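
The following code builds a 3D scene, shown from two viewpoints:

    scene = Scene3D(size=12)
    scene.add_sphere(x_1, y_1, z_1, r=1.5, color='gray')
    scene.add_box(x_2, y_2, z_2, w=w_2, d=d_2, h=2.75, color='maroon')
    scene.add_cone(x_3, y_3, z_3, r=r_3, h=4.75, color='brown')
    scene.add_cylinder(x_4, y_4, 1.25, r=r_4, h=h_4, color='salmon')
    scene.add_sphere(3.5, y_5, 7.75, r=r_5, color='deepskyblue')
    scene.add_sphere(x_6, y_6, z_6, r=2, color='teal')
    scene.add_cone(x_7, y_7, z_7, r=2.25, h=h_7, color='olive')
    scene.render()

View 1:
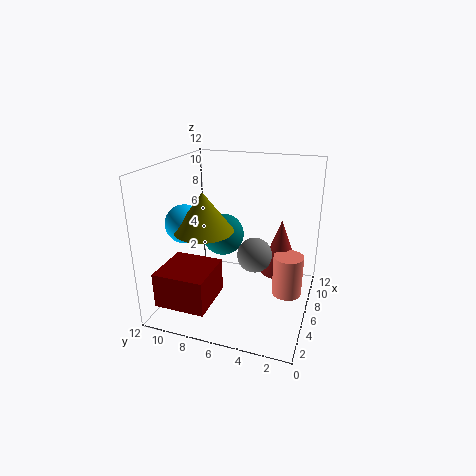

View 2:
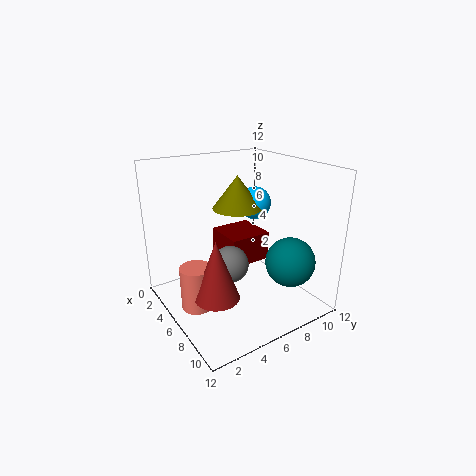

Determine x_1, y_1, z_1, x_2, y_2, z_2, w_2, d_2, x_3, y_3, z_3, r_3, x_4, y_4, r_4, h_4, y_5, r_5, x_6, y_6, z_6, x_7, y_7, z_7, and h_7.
x_1 = 6.75; y_1 = 4.75; z_1 = 4.25; x_2 = 0.25; y_2 = 6.75; z_2 = 2; w_2 = 4; d_2 = 4; x_3 = 8; y_3 = 2.75; z_3 = 2.5; r_3 = 1.75; x_4 = 6.5; y_4 = 1.75; r_4 = 1.25; h_4 = 3.5; y_5 = 9.5; r_5 = 1.5; x_6 = 9.5; y_6 = 8.75; z_6 = 4.5; x_7 = 3.25; y_7 = 7.75; z_7 = 7.5; h_7 = 3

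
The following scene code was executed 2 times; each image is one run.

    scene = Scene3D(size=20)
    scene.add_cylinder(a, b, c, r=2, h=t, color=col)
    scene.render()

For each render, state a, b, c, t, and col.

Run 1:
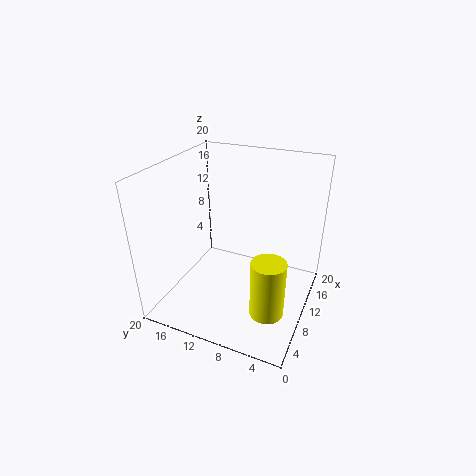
a = 2.5
b = 3
c = 5.5
t = 7
col = 'yellow'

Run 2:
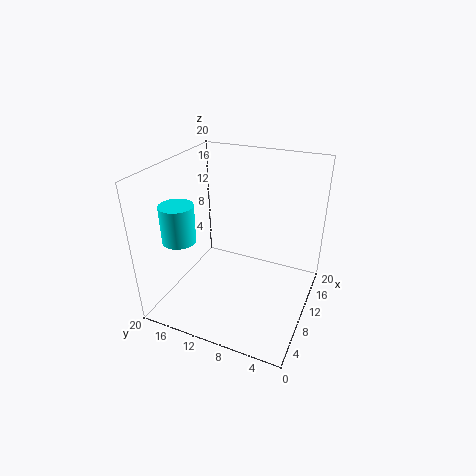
a = 2
b = 14
c = 13
t = 4.5
col = 'cyan'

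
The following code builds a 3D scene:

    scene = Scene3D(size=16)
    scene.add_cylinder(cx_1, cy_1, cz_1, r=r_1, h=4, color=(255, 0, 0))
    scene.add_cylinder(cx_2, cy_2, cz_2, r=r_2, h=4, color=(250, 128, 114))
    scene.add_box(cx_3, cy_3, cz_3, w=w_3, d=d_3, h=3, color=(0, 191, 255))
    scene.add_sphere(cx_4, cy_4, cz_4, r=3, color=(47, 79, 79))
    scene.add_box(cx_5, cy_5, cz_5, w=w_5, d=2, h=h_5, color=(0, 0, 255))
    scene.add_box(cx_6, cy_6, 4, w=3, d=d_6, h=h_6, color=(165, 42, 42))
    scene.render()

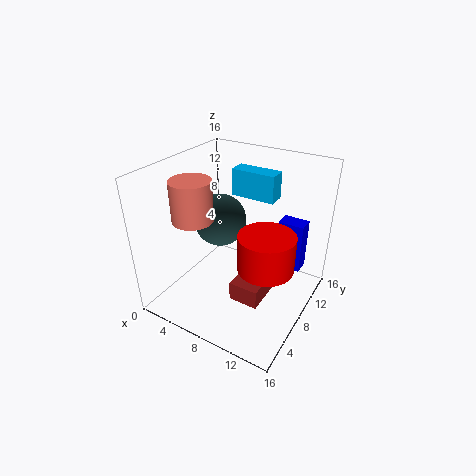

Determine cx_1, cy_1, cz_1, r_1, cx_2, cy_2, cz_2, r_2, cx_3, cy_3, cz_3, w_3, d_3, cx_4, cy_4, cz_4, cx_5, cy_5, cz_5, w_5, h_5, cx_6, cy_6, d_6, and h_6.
cx_1 = 12, cy_1 = 7, cz_1 = 6, r_1 = 3, cx_2 = 6, cy_2 = 3, cz_2 = 12, r_2 = 2, cx_3 = 6, cy_3 = 10, cz_3 = 12, w_3 = 5, d_3 = 2, cx_4 = 5, cy_4 = 9, cz_4 = 9, cx_5 = 11, cy_5 = 12, cz_5 = 3, w_5 = 3, h_5 = 6, cx_6 = 10, cy_6 = 3, d_6 = 6, h_6 = 2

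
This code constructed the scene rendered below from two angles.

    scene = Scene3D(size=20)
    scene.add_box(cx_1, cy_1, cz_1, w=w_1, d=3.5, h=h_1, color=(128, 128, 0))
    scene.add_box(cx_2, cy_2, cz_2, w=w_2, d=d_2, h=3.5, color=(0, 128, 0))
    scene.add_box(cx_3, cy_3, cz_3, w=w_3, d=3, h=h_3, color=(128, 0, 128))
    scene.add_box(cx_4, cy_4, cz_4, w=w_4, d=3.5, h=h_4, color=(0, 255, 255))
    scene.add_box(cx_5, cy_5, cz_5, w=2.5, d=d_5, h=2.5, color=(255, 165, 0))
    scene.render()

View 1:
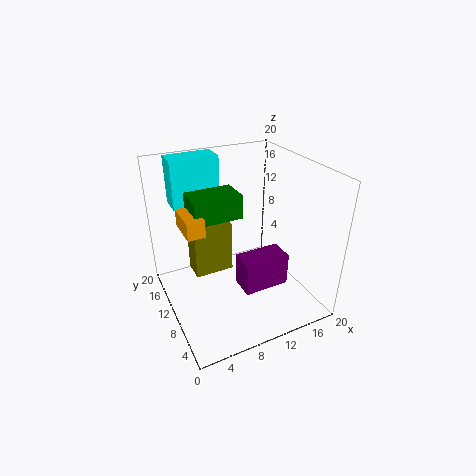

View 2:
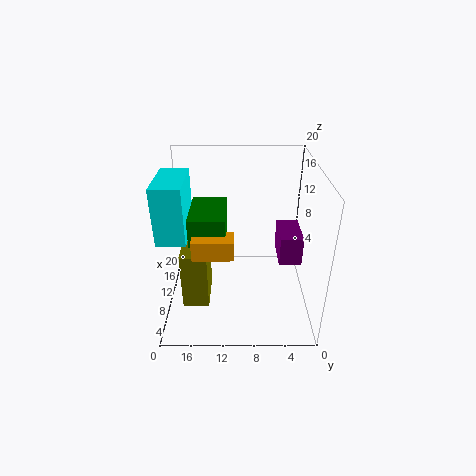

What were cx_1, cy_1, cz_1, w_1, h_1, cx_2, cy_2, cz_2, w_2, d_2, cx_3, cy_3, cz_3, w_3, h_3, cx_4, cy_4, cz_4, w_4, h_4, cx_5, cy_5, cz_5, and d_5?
cx_1 = 5
cy_1 = 14
cz_1 = 2
w_1 = 6
h_1 = 8
cx_2 = 4.5
cy_2 = 11.5
cz_2 = 12
w_2 = 7
d_2 = 4.5
cx_3 = 7
cy_3 = 1.5
cz_3 = 7.5
w_3 = 5.5
h_3 = 4
cx_4 = 3
cy_4 = 16
cz_4 = 13
w_4 = 7
h_4 = 7
cx_5 = 3
cy_5 = 10.5
cz_5 = 11
d_5 = 5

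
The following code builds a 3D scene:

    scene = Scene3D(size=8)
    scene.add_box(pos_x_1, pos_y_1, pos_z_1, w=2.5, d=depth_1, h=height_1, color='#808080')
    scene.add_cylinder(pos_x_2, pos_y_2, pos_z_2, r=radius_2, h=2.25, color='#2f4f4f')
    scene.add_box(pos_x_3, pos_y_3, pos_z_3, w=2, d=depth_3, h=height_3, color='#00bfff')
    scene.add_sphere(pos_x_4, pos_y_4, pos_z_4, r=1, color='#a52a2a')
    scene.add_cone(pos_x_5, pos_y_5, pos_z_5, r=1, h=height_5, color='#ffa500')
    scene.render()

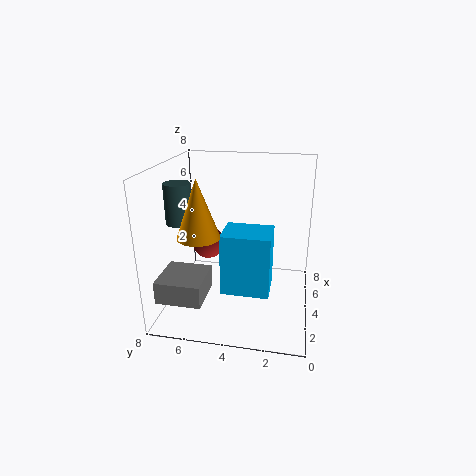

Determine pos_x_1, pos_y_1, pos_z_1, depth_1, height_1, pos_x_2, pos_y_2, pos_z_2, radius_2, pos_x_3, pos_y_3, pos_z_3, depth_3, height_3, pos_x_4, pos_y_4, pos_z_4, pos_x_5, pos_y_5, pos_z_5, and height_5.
pos_x_1 = 1.25
pos_y_1 = 5.5
pos_z_1 = 1
depth_1 = 2.5
height_1 = 1.25
pos_x_2 = 3.75
pos_y_2 = 7.25
pos_z_2 = 4.75
radius_2 = 0.75
pos_x_3 = 1.75
pos_y_3 = 2
pos_z_3 = 1.75
depth_3 = 2.5
height_3 = 3.25
pos_x_4 = 5.75
pos_y_4 = 6.25
pos_z_4 = 2.75
pos_x_5 = 1
pos_y_5 = 5.25
pos_z_5 = 5.25
height_5 = 2.75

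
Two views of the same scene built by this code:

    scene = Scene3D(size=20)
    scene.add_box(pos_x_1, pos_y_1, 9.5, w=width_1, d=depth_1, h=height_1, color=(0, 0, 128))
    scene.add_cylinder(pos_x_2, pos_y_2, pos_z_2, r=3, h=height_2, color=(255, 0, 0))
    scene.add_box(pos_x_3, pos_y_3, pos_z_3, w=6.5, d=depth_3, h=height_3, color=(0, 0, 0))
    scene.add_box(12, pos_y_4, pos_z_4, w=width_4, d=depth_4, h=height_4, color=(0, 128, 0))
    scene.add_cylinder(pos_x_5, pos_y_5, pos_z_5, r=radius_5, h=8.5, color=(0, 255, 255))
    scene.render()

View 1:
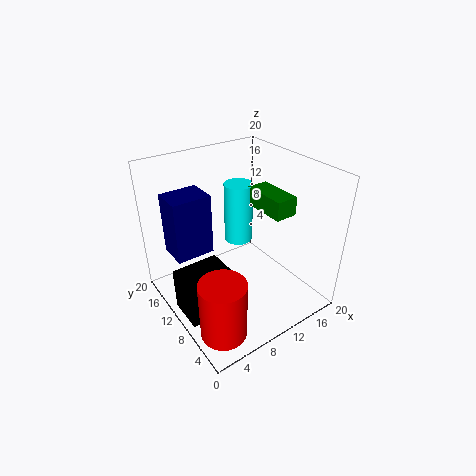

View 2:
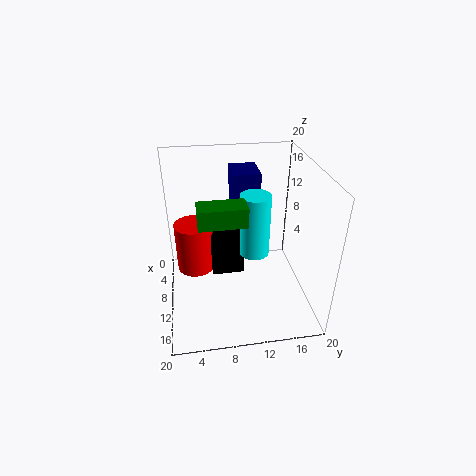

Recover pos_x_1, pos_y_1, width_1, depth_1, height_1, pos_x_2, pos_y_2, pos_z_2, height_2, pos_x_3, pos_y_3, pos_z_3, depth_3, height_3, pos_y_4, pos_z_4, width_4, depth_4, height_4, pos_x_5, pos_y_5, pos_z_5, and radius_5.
pos_x_1 = 1, pos_y_1 = 10, width_1 = 5, depth_1 = 4, height_1 = 8, pos_x_2 = 3.5, pos_y_2 = 4, pos_z_2 = 1, height_2 = 8, pos_x_3 = 0.5, pos_y_3 = 6.5, pos_z_3 = 1.5, depth_3 = 5, height_3 = 6, pos_y_4 = 4.5, pos_z_4 = 14.5, width_4 = 3, depth_4 = 6, height_4 = 2.5, pos_x_5 = 11.5, pos_y_5 = 12, pos_z_5 = 8.5, radius_5 = 2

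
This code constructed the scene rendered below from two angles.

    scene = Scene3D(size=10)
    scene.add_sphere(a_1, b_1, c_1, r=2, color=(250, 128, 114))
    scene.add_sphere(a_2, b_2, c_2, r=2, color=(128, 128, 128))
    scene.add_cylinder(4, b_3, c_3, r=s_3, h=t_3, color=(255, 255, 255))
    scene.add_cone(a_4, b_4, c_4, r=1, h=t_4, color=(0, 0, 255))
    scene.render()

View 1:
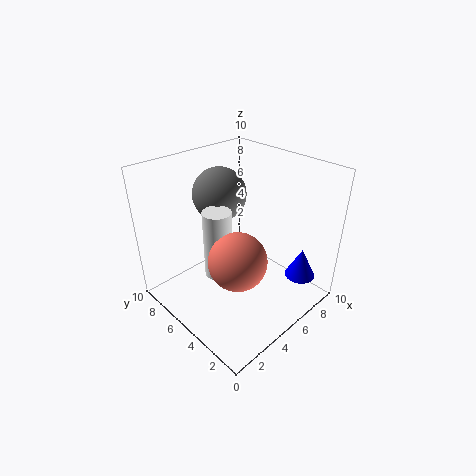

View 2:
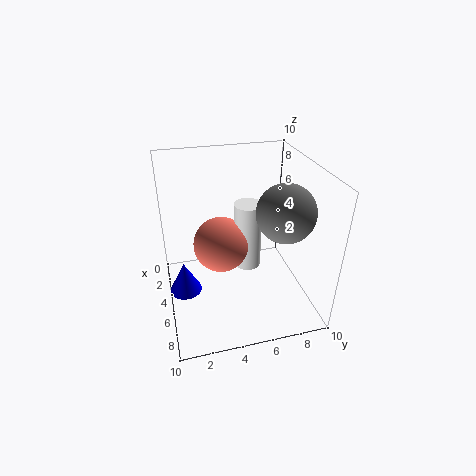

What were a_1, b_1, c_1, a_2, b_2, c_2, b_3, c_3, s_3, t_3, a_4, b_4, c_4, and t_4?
a_1 = 4, b_1 = 4, c_1 = 4, a_2 = 6, b_2 = 8, c_2 = 7, b_3 = 6, c_3 = 2, s_3 = 1, t_3 = 5, a_4 = 7, b_4 = 1, c_4 = 3, t_4 = 2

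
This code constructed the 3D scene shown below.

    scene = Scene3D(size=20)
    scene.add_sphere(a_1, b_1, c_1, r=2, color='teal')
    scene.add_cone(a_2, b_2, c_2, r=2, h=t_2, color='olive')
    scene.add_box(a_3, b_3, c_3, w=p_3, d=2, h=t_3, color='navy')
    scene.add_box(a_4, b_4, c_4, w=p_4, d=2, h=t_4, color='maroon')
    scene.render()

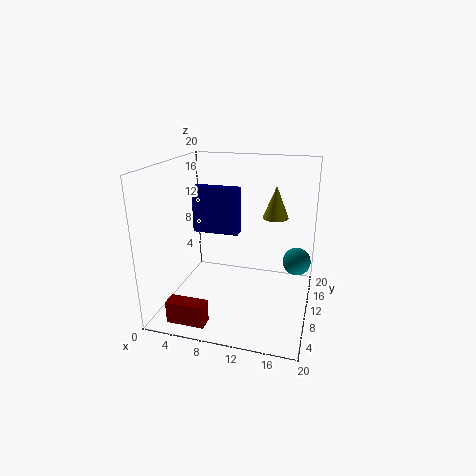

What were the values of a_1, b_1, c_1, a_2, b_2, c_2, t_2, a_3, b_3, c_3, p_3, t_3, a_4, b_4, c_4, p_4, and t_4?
a_1 = 18, b_1 = 13, c_1 = 6, a_2 = 14, b_2 = 17, c_2 = 11, t_2 = 5, a_3 = 2, b_3 = 13, c_3 = 9, p_3 = 7, t_3 = 7, a_4 = 3, b_4 = 1, c_4 = 1, p_4 = 5, t_4 = 3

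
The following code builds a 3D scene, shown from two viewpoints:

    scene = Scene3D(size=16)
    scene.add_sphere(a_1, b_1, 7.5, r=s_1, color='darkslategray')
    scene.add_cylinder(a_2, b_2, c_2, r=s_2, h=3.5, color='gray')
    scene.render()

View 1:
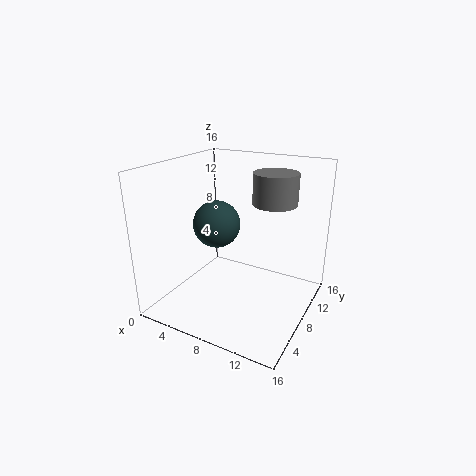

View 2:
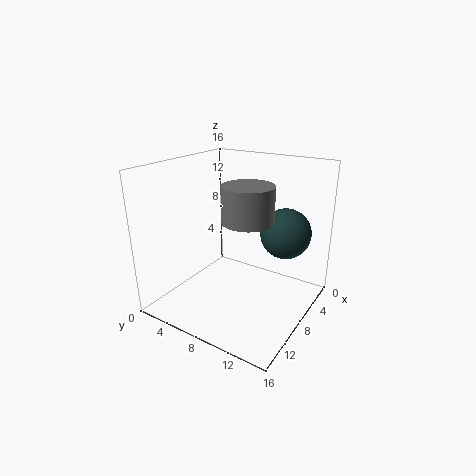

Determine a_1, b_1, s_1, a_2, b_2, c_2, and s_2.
a_1 = 3
b_1 = 11.5
s_1 = 3
a_2 = 11
b_2 = 11
c_2 = 11.5
s_2 = 2.5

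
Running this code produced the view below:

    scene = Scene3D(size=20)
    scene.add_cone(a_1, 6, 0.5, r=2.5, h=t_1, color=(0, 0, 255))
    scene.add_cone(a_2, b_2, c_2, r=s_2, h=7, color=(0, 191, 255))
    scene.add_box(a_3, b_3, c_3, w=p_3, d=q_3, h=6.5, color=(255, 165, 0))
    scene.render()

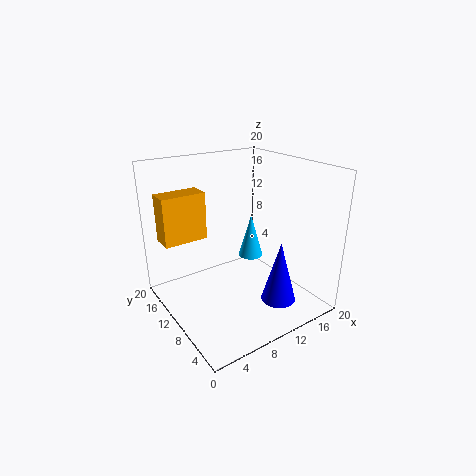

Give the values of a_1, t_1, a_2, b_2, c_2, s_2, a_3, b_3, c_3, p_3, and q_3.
a_1 = 14.5; t_1 = 9; a_2 = 16; b_2 = 15; c_2 = 3.5; s_2 = 2; a_3 = 0.5; b_3 = 12.5; c_3 = 10; p_3 = 6; q_3 = 3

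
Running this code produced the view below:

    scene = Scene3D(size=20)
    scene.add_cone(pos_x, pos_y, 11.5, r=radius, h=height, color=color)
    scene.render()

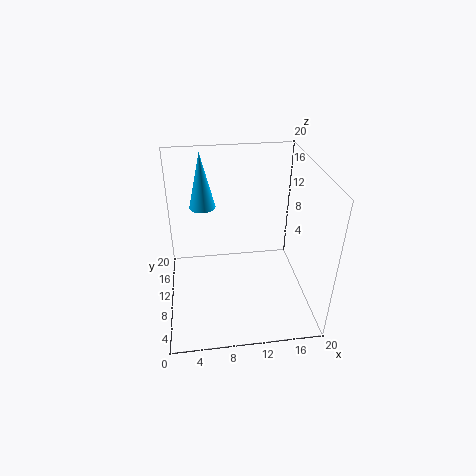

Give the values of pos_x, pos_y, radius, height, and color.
pos_x = 5.5
pos_y = 17
radius = 2
height = 8.5
color = 'deepskyblue'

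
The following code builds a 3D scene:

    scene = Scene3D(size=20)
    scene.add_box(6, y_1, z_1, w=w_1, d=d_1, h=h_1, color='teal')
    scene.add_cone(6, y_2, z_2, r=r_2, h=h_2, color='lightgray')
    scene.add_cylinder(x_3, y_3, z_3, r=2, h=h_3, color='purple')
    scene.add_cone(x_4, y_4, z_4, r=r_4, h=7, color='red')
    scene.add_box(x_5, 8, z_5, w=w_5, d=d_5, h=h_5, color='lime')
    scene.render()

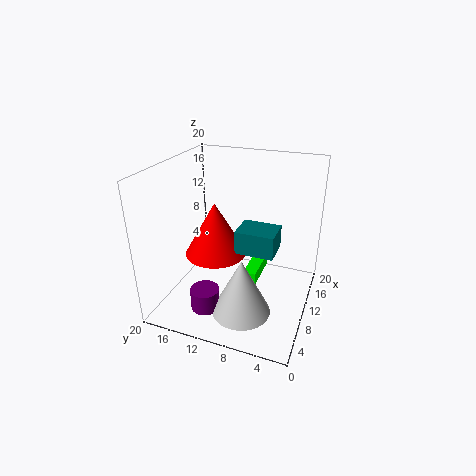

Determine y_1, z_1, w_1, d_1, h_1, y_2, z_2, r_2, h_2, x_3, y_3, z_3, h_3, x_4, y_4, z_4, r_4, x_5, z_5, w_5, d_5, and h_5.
y_1 = 4; z_1 = 10; w_1 = 4; d_1 = 5; h_1 = 3; y_2 = 8; z_2 = 1; r_2 = 4; h_2 = 8; x_3 = 5; y_3 = 13; z_3 = 1; h_3 = 3; x_4 = 7; y_4 = 12; z_4 = 9; r_4 = 4; x_5 = 12; z_5 = 1; w_5 = 7; d_5 = 2; h_5 = 2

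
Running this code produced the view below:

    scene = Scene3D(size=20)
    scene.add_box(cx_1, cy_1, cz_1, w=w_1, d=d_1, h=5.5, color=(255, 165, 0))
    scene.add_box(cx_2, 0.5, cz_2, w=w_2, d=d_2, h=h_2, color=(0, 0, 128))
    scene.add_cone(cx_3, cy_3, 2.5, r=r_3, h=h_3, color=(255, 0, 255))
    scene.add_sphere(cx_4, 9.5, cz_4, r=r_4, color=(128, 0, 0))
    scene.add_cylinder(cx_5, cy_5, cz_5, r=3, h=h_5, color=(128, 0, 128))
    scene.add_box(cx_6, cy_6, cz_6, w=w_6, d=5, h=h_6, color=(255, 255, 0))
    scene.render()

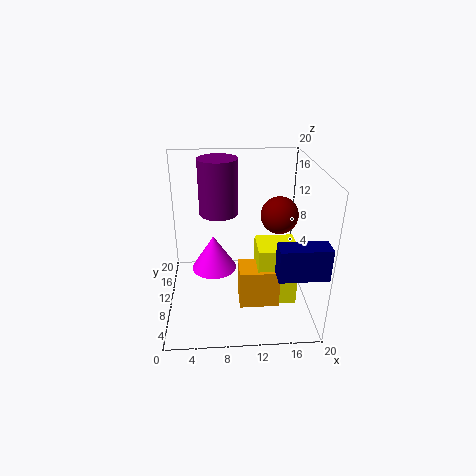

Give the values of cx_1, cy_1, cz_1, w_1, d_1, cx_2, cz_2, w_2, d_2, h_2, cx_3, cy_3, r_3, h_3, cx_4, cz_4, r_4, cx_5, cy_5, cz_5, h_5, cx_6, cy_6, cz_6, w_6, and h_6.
cx_1 = 10, cy_1 = 6, cz_1 = 1, w_1 = 5.5, d_1 = 4, cx_2 = 14, cz_2 = 9, w_2 = 6, d_2 = 2.5, h_2 = 4, cx_3 = 6.5, cy_3 = 14.5, r_3 = 3.5, h_3 = 5.5, cx_4 = 15.5, cz_4 = 13.5, r_4 = 2.5, cx_5 = 7.5, cy_5 = 16.5, cz_5 = 11, h_5 = 8.5, cx_6 = 12.5, cy_6 = 6.5, cz_6 = 1, w_6 = 5.5, h_6 = 8.5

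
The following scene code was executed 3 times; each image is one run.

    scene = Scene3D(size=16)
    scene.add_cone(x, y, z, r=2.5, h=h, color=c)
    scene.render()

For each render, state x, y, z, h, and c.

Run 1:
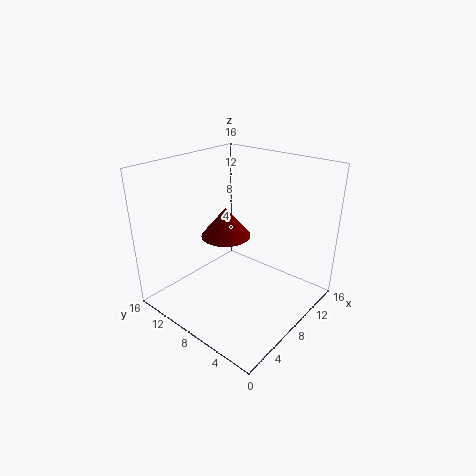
x = 5.5
y = 7.5
z = 9.5
h = 3
c = 'maroon'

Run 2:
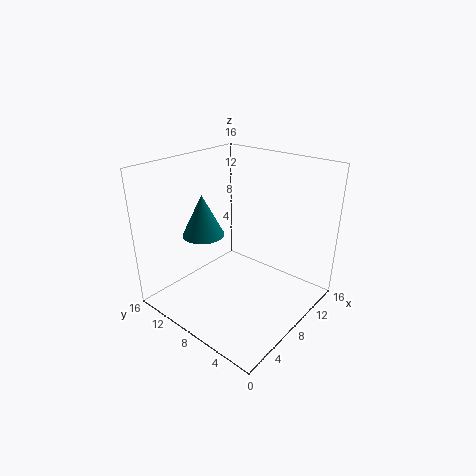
x = 7.5
y = 13
z = 7
h = 5
c = 'teal'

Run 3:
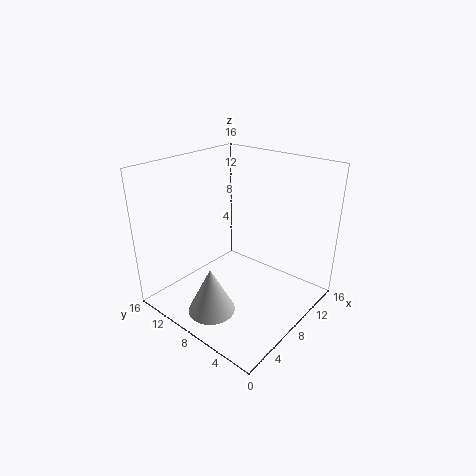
x = 3
y = 7.5
z = 1.5
h = 5
c = 'lightgray'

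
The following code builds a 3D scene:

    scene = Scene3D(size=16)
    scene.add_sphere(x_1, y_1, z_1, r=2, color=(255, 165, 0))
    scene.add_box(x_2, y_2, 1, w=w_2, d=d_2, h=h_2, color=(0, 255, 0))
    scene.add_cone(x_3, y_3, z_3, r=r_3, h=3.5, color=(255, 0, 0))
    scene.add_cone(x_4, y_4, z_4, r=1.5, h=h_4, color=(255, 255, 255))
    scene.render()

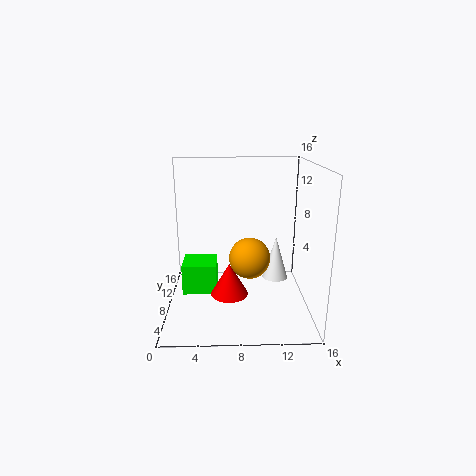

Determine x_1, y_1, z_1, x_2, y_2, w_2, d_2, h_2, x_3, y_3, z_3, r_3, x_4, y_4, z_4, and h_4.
x_1 = 9
y_1 = 3.5
z_1 = 7.5
x_2 = 1.5
y_2 = 8
w_2 = 4
d_2 = 4
h_2 = 3.5
x_3 = 7
y_3 = 5.5
z_3 = 2.5
r_3 = 2
x_4 = 12.5
y_4 = 9.5
z_4 = 2.5
h_4 = 5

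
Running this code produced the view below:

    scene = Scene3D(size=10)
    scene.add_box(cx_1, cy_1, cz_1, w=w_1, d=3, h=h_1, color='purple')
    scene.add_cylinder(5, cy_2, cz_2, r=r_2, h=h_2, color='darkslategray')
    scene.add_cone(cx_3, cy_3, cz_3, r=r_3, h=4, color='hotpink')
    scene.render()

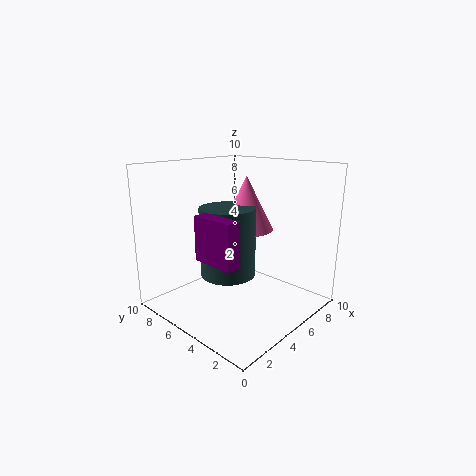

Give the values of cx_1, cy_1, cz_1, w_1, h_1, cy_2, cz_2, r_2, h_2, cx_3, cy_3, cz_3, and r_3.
cx_1 = 2
cy_1 = 3
cz_1 = 4
w_1 = 1
h_1 = 3
cy_2 = 6
cz_2 = 2
r_2 = 2
h_2 = 5
cx_3 = 7
cy_3 = 6
cz_3 = 5
r_3 = 2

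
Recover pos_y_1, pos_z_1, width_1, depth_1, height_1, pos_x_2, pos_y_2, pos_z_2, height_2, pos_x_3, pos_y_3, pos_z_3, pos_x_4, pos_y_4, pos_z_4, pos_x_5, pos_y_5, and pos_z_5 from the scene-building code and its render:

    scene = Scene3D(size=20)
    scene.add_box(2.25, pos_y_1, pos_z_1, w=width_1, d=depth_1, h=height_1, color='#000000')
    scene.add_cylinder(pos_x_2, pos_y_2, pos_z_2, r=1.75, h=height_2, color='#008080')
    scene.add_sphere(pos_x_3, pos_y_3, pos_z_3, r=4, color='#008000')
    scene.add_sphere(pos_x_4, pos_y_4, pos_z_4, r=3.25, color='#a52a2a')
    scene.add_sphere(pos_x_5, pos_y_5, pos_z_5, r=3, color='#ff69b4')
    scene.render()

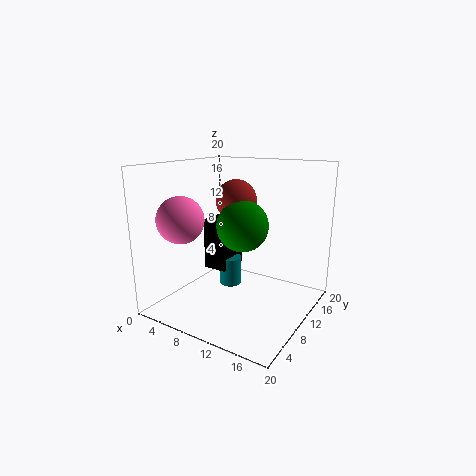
pos_y_1 = 12.25, pos_z_1 = 3, width_1 = 3.75, depth_1 = 5.5, height_1 = 8, pos_x_2 = 5.75, pos_y_2 = 14.5, pos_z_2 = 0.25, height_2 = 4.5, pos_x_3 = 8, pos_y_3 = 14.5, pos_z_3 = 10.25, pos_x_4 = 5.75, pos_y_4 = 16.25, pos_z_4 = 13.75, pos_x_5 = 5.75, pos_y_5 = 3.25, pos_z_5 = 13.5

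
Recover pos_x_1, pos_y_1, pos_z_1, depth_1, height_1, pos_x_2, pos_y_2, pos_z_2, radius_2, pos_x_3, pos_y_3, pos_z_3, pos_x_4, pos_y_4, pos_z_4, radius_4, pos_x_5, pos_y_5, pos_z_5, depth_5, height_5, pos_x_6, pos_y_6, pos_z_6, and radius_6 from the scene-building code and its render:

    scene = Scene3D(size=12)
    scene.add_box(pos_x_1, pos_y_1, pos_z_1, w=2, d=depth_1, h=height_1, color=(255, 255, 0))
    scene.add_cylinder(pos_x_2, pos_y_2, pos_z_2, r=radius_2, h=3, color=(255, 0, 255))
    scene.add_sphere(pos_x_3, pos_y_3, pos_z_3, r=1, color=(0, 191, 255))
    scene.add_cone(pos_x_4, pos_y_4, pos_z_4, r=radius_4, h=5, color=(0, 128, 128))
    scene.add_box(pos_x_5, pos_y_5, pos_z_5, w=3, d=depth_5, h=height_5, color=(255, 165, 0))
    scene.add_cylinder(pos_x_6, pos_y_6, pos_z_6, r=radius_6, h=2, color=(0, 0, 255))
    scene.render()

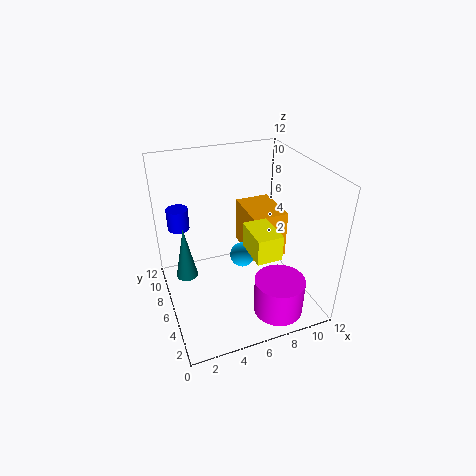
pos_x_1 = 6, pos_y_1 = 2, pos_z_1 = 6, depth_1 = 3, height_1 = 2, pos_x_2 = 8, pos_y_2 = 2, pos_z_2 = 1, radius_2 = 2, pos_x_3 = 6, pos_y_3 = 5, pos_z_3 = 5, pos_x_4 = 2, pos_y_4 = 9, pos_z_4 = 1, radius_4 = 1, pos_x_5 = 7, pos_y_5 = 5, pos_z_5 = 4, depth_5 = 4, height_5 = 4, pos_x_6 = 2, pos_y_6 = 11, pos_z_6 = 5, radius_6 = 1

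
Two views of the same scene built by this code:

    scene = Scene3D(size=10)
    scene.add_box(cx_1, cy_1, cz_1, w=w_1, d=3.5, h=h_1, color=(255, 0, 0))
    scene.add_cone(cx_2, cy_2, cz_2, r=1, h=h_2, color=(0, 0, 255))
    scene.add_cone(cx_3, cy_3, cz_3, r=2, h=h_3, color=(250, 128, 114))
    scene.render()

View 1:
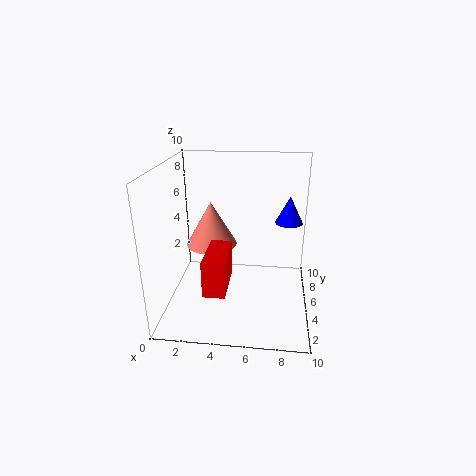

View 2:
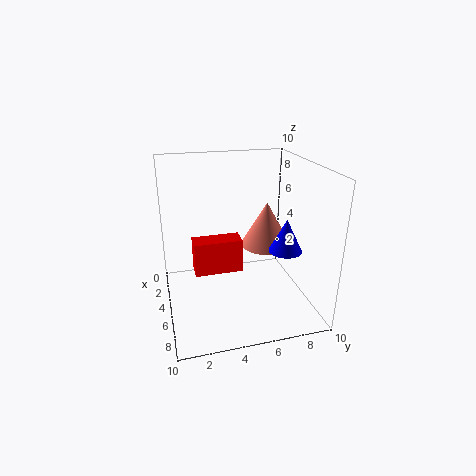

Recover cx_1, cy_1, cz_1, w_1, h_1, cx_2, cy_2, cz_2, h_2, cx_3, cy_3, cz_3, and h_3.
cx_1 = 3, cy_1 = 2, cz_1 = 2, w_1 = 1.5, h_1 = 2.5, cx_2 = 8.5, cy_2 = 7, cz_2 = 5.5, h_2 = 2, cx_3 = 2.5, cy_3 = 8, cz_3 = 3, h_3 = 3.5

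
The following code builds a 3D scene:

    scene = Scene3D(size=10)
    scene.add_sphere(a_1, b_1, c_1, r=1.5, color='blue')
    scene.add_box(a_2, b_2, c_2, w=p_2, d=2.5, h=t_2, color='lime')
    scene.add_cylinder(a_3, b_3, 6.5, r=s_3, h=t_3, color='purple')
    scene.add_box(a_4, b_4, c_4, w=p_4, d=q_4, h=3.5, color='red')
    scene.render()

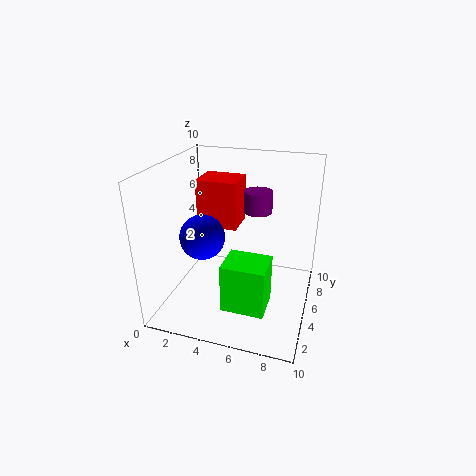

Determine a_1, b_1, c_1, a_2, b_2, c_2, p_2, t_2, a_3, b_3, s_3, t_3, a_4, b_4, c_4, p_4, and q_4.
a_1 = 3; b_1 = 3.5; c_1 = 5.5; a_2 = 4.5; b_2 = 2.5; c_2 = 0.5; p_2 = 3; t_2 = 3.5; a_3 = 6; b_3 = 6.5; s_3 = 1; t_3 = 1.5; a_4 = 1.5; b_4 = 6; c_4 = 5; p_4 = 3; q_4 = 2.5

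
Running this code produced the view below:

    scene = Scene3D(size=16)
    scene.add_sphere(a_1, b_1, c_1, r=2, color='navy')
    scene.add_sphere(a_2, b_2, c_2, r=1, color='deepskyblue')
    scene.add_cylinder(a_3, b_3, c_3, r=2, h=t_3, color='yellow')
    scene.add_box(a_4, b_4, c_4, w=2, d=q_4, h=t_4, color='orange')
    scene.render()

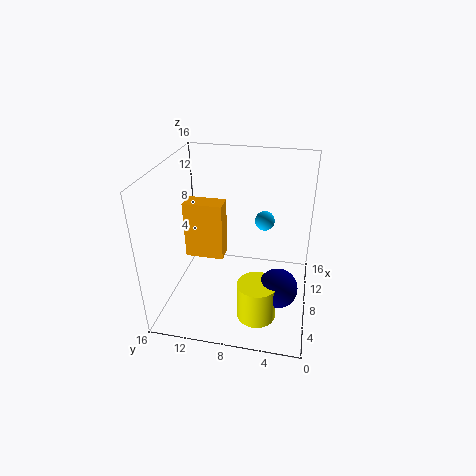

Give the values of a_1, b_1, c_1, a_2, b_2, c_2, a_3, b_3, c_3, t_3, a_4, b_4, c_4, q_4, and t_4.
a_1 = 4
b_1 = 3
c_1 = 5
a_2 = 7
b_2 = 5
c_2 = 11
a_3 = 3
b_3 = 5
c_3 = 2
t_3 = 4
a_4 = 5
b_4 = 9
c_4 = 7
q_4 = 4
t_4 = 6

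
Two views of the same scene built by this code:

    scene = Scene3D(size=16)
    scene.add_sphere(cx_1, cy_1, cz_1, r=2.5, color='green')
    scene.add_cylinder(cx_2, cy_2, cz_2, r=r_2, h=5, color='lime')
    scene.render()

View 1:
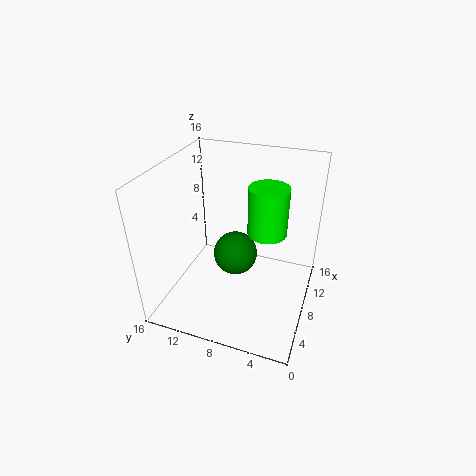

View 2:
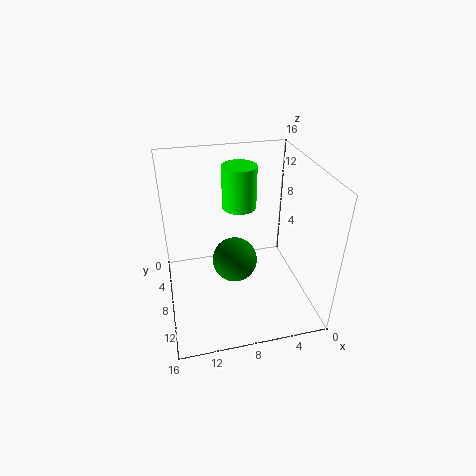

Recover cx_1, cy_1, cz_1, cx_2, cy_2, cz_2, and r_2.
cx_1 = 8.5, cy_1 = 8.5, cz_1 = 5.5, cx_2 = 7, cy_2 = 4.5, cz_2 = 10, r_2 = 2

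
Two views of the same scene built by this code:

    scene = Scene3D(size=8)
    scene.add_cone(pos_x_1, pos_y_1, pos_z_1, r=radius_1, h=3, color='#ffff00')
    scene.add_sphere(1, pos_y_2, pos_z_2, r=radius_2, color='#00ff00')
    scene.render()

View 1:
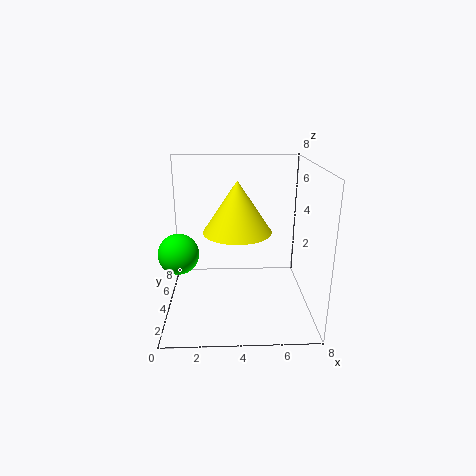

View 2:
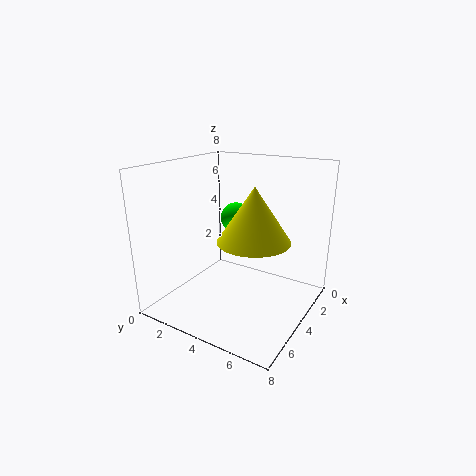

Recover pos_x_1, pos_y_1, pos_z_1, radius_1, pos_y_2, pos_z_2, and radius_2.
pos_x_1 = 4
pos_y_1 = 5
pos_z_1 = 4
radius_1 = 2
pos_y_2 = 2
pos_z_2 = 4
radius_2 = 1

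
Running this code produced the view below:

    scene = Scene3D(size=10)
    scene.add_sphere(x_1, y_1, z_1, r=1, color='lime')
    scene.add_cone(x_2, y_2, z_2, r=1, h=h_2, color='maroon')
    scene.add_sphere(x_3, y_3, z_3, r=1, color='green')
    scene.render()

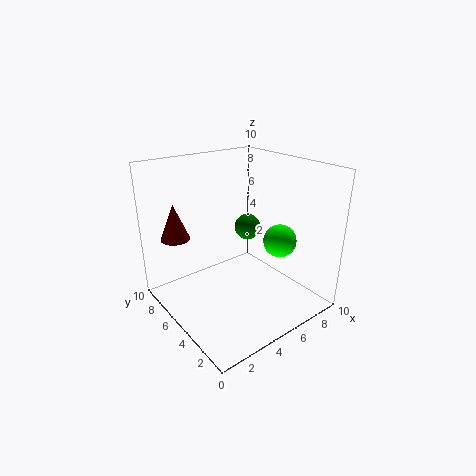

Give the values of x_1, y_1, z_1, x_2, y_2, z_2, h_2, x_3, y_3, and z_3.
x_1 = 5.5; y_1 = 1.5; z_1 = 6; x_2 = 1.5; y_2 = 7.5; z_2 = 5; h_2 = 2.5; x_3 = 7.5; y_3 = 7; z_3 = 4.5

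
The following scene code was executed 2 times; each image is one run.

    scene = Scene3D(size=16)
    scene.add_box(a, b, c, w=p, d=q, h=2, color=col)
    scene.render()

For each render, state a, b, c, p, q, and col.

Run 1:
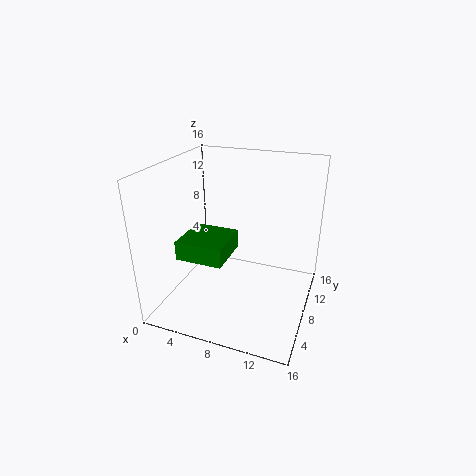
a = 3; b = 3; c = 7; p = 5; q = 5; col = 'green'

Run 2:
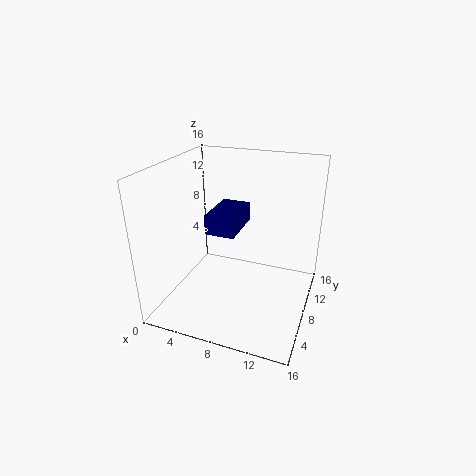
a = 6; b = 4; c = 10; p = 3; q = 5; col = 'navy'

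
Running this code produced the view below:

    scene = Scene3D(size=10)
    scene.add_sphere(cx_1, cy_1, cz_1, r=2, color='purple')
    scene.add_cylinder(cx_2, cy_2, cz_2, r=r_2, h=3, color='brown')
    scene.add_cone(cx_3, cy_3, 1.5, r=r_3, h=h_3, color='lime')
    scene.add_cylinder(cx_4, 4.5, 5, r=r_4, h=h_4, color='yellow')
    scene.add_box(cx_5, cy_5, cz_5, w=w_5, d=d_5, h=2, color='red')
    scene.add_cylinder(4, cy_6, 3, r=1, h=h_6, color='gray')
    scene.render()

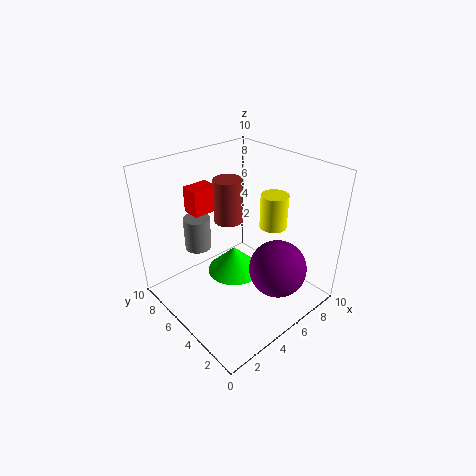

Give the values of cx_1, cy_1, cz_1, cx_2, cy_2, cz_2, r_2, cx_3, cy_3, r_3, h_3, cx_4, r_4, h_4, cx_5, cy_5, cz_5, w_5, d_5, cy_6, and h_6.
cx_1 = 6.5; cy_1 = 2.5; cz_1 = 3; cx_2 = 5; cy_2 = 6; cz_2 = 6; r_2 = 1; cx_3 = 5.5; cy_3 = 6; r_3 = 2; h_3 = 2; cx_4 = 8; r_4 = 1; h_4 = 2.5; cx_5 = 4; cy_5 = 8.5; cz_5 = 5.5; w_5 = 2; d_5 = 1.5; cy_6 = 8.5; h_6 = 2.5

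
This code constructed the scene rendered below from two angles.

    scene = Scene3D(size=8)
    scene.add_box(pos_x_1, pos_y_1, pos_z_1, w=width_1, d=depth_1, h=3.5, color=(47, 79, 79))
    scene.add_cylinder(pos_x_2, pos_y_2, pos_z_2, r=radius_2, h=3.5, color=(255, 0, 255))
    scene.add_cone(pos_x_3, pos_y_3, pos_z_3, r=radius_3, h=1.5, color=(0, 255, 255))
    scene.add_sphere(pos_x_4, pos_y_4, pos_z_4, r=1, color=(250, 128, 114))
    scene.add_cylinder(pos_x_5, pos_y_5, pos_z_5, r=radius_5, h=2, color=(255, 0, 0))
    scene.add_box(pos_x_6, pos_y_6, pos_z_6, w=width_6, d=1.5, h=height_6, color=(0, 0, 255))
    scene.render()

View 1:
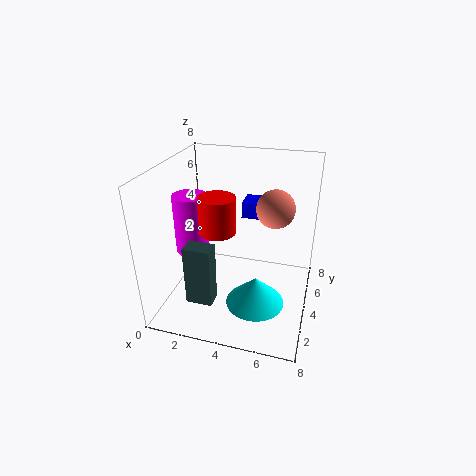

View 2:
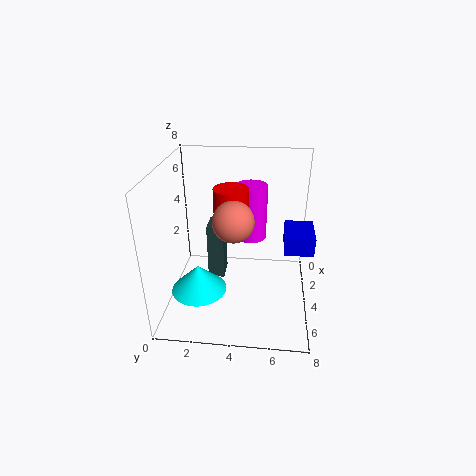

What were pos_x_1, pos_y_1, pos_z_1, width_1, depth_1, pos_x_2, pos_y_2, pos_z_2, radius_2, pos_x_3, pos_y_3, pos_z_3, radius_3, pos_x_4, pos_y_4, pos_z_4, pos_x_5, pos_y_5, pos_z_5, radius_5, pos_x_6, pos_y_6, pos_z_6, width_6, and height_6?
pos_x_1 = 1.5, pos_y_1 = 2, pos_z_1 = 0.5, width_1 = 1.5, depth_1 = 1, pos_x_2 = 1, pos_y_2 = 4.5, pos_z_2 = 2.5, radius_2 = 1, pos_x_3 = 5.5, pos_y_3 = 2, pos_z_3 = 1.5, radius_3 = 1.5, pos_x_4 = 6, pos_y_4 = 4, pos_z_4 = 6, pos_x_5 = 3, pos_y_5 = 3.5, pos_z_5 = 4.5, radius_5 = 1, pos_x_6 = 3.5, pos_y_6 = 6.5, pos_z_6 = 4, width_6 = 2, height_6 = 1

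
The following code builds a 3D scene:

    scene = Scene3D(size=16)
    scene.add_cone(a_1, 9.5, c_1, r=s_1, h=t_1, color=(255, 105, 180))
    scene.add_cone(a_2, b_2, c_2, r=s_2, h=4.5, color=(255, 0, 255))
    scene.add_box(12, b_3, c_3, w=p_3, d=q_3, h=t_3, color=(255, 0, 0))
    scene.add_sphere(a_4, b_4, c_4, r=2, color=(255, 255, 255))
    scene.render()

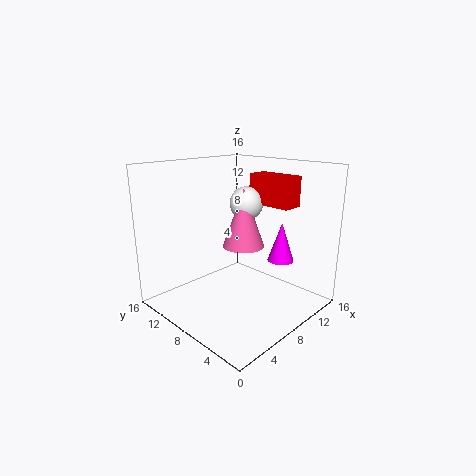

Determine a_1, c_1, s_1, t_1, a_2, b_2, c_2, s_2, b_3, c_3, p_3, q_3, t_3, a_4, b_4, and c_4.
a_1 = 10.5, c_1 = 6, s_1 = 2.5, t_1 = 7, a_2 = 12, b_2 = 5, c_2 = 5, s_2 = 1.5, b_3 = 4.5, c_3 = 11, p_3 = 2.5, q_3 = 5.5, t_3 = 3.5, a_4 = 11.5, b_4 = 10, c_4 = 11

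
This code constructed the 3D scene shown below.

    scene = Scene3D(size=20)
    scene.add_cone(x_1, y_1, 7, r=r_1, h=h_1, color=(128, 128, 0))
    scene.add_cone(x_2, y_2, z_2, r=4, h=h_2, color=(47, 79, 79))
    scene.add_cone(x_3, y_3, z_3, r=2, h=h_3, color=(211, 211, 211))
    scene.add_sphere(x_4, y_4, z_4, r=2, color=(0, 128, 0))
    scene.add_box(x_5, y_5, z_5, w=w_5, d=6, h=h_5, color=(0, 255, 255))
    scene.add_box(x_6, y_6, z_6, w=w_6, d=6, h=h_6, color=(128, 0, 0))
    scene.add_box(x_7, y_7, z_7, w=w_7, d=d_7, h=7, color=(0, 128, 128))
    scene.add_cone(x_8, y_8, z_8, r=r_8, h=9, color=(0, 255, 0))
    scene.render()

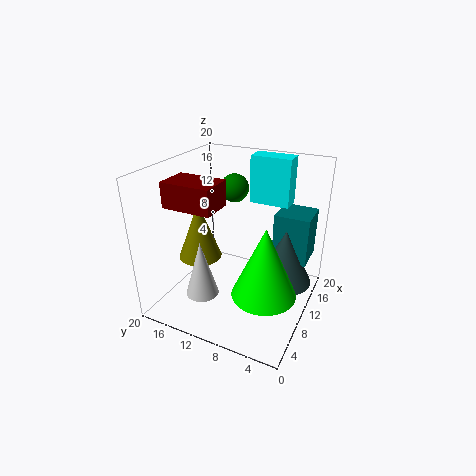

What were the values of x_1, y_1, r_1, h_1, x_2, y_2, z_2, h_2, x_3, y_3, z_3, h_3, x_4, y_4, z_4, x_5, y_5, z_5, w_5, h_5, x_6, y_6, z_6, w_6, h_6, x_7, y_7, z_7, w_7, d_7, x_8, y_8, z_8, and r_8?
x_1 = 8; y_1 = 15; r_1 = 3; h_1 = 8; x_2 = 13; y_2 = 4; z_2 = 3; h_2 = 8; x_3 = 2; y_3 = 11; z_3 = 6; h_3 = 7; x_4 = 13; y_4 = 12; z_4 = 16; x_5 = 16; y_5 = 5; z_5 = 13; w_5 = 3; h_5 = 7; x_6 = 1; y_6 = 9; z_6 = 17; w_6 = 4; h_6 = 3; x_7 = 13; y_7 = 1; z_7 = 6; w_7 = 5; d_7 = 5; x_8 = 5; y_8 = 4; z_8 = 6; r_8 = 4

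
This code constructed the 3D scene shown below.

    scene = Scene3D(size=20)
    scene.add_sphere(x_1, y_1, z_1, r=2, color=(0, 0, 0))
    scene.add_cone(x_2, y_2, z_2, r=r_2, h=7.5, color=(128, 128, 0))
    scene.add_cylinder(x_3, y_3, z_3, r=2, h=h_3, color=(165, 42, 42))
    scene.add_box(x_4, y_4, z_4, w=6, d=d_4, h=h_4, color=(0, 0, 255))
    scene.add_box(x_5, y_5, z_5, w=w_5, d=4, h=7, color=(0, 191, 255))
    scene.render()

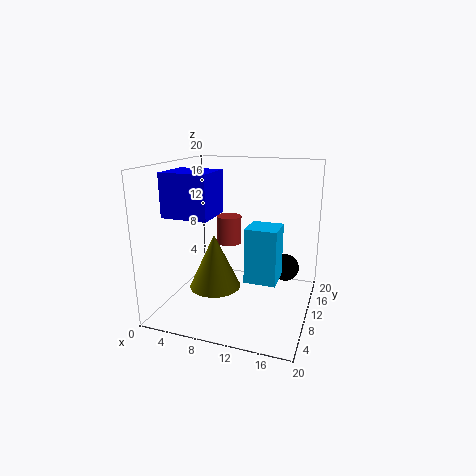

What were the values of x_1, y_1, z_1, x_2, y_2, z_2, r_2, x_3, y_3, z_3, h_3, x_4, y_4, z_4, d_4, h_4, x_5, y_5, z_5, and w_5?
x_1 = 16; y_1 = 14.5; z_1 = 4.5; x_2 = 7.5; y_2 = 7.5; z_2 = 3.5; r_2 = 3.5; x_3 = 6; y_3 = 17; z_3 = 6.5; h_3 = 4.5; x_4 = 2.5; y_4 = 3; z_4 = 14; d_4 = 5.5; h_4 = 5.5; x_5 = 12.5; y_5 = 5; z_5 = 6; w_5 = 4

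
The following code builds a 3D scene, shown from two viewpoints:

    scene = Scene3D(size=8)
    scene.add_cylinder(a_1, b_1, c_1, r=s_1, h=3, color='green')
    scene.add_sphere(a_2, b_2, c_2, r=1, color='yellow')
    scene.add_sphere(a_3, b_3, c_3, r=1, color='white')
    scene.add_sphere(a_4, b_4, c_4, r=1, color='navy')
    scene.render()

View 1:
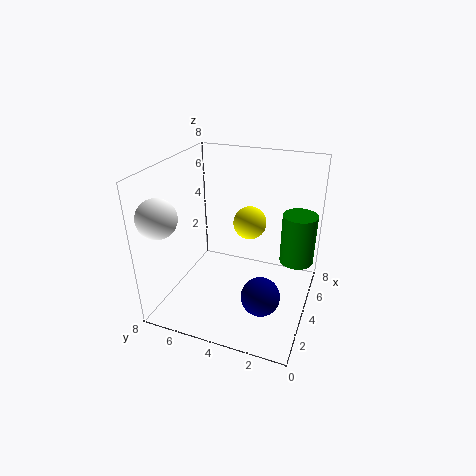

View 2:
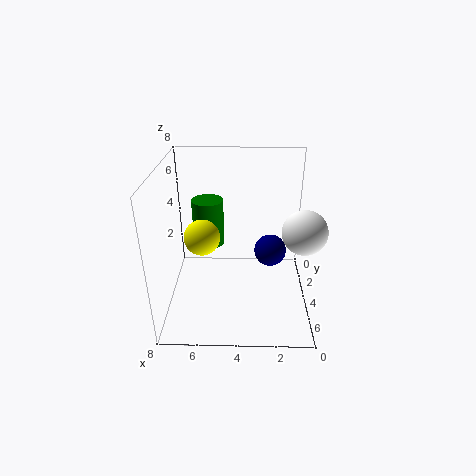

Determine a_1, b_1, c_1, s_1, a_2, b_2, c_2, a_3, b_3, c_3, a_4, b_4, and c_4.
a_1 = 6; b_1 = 1; c_1 = 2; s_1 = 1; a_2 = 6; b_2 = 4; c_2 = 4; a_3 = 1; b_3 = 7; c_3 = 6; a_4 = 2; b_4 = 2; c_4 = 2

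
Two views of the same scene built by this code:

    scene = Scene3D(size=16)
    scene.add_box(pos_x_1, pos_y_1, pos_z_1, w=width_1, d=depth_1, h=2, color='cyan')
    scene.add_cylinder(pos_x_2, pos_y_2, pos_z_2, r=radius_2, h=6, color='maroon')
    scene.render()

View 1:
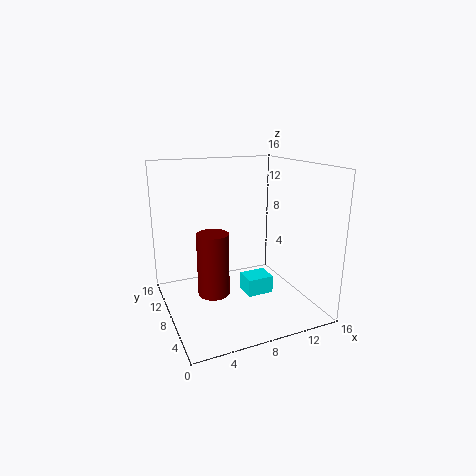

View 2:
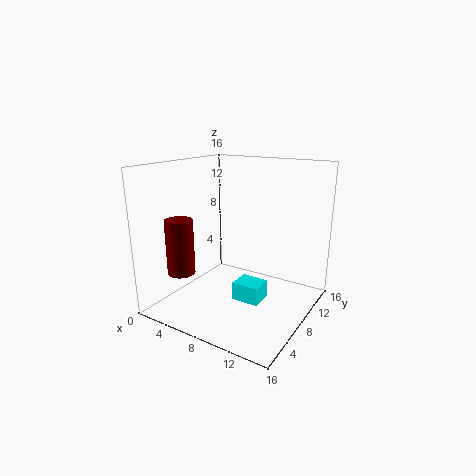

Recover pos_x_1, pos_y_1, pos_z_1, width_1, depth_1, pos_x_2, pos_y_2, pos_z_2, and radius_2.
pos_x_1 = 8.5
pos_y_1 = 6
pos_z_1 = 1.5
width_1 = 3
depth_1 = 2.5
pos_x_2 = 3.5
pos_y_2 = 3.5
pos_z_2 = 4.5
radius_2 = 1.5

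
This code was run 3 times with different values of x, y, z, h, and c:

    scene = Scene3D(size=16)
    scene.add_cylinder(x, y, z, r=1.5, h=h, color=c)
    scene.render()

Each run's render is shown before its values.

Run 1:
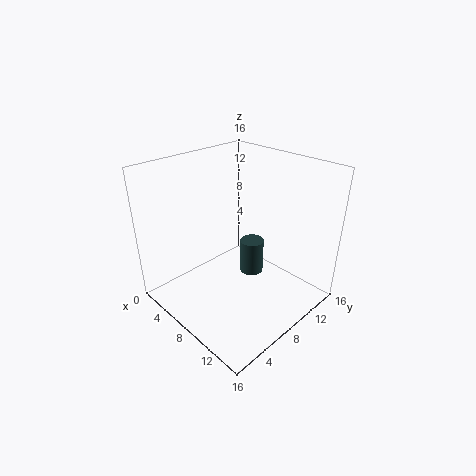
x = 6; y = 12.5; z = 0.5; h = 4.5; c = 'darkslategray'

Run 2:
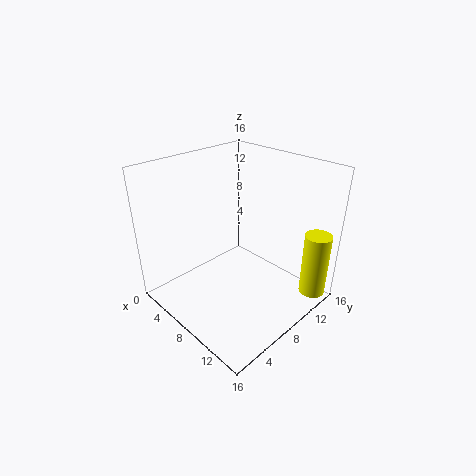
x = 14.5; y = 14; z = 1; h = 7.5; c = 'yellow'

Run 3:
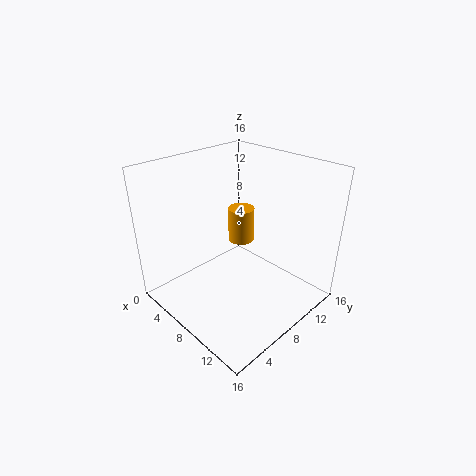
x = 6.5; y = 10; z = 6.5; h = 4; c = 'orange'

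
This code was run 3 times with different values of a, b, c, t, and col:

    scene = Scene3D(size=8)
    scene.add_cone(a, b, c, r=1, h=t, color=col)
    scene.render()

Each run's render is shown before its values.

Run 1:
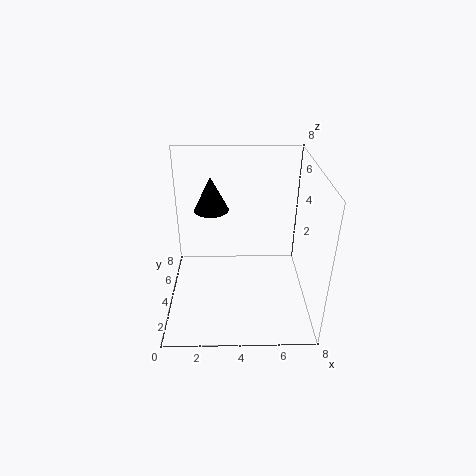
a = 2.5
b = 5.5
c = 5
t = 2
col = 'black'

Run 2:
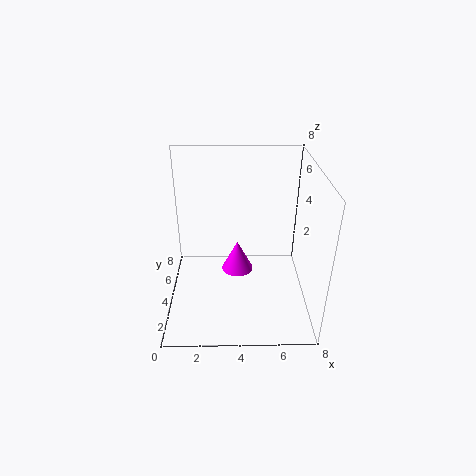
a = 4
b = 6
c = 0.5
t = 2
col = 'magenta'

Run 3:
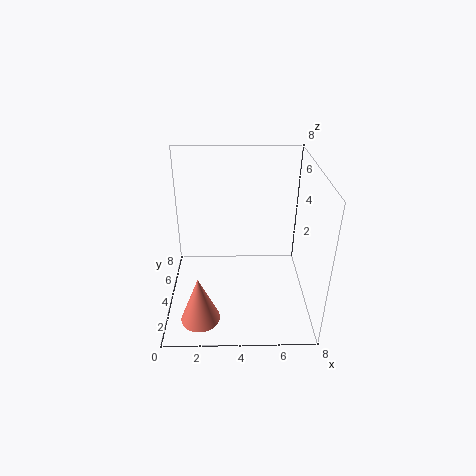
a = 2
b = 1
c = 1
t = 2.5
col = 'salmon'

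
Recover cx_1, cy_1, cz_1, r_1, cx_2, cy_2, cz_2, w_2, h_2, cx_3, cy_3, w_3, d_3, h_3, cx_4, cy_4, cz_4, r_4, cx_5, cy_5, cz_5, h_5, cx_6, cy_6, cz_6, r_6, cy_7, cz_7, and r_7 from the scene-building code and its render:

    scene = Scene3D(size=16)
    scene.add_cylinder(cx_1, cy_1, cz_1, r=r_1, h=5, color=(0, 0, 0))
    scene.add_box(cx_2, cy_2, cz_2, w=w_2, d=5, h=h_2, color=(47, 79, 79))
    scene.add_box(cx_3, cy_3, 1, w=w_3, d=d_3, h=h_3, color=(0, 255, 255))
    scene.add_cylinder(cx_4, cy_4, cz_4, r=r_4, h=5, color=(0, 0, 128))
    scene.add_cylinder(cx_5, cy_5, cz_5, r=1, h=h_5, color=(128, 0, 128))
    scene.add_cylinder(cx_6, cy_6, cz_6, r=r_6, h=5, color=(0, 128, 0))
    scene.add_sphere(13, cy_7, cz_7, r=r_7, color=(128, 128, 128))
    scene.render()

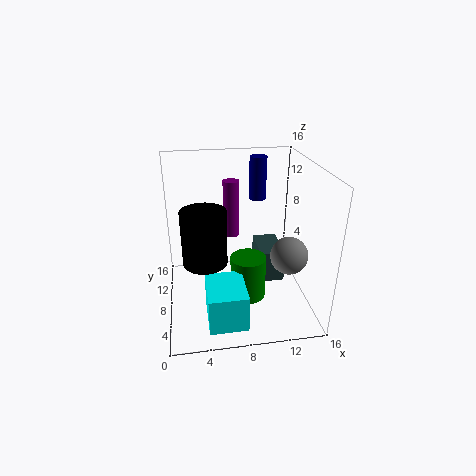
cx_1 = 4
cy_1 = 2
cz_1 = 9
r_1 = 2
cx_2 = 11
cy_2 = 9
cz_2 = 1
w_2 = 3
h_2 = 4
cx_3 = 4
cy_3 = 1
w_3 = 4
d_3 = 5
h_3 = 4
cx_4 = 11
cy_4 = 12
cz_4 = 11
r_4 = 1
cx_5 = 8
cy_5 = 13
cz_5 = 6
h_5 = 7
cx_6 = 9
cy_6 = 7
cz_6 = 1
r_6 = 2
cy_7 = 5
cz_7 = 7
r_7 = 2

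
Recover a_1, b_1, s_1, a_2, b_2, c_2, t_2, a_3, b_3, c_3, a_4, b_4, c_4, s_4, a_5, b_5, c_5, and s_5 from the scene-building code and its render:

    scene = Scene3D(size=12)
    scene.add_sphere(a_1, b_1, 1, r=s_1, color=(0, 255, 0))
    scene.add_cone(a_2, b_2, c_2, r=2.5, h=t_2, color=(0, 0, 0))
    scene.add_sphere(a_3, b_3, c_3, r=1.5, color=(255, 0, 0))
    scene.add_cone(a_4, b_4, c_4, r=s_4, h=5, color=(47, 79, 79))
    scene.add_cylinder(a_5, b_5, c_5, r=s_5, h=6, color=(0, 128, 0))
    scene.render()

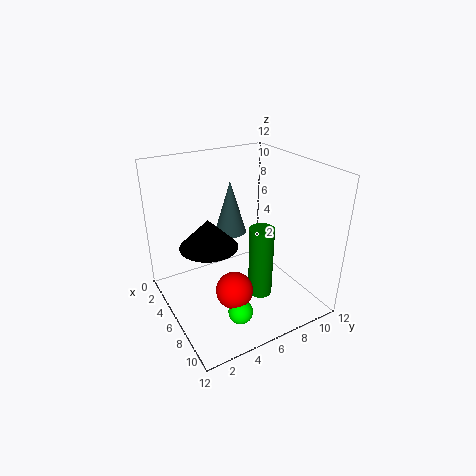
a_1 = 9; b_1 = 4.5; s_1 = 1; a_2 = 4.5; b_2 = 4; c_2 = 5; t_2 = 2.5; a_3 = 8; b_3 = 4.5; c_3 = 2.5; a_4 = 2; b_4 = 7.5; c_4 = 4.5; s_4 = 1.5; a_5 = 8; b_5 = 7; c_5 = 1.5; s_5 = 1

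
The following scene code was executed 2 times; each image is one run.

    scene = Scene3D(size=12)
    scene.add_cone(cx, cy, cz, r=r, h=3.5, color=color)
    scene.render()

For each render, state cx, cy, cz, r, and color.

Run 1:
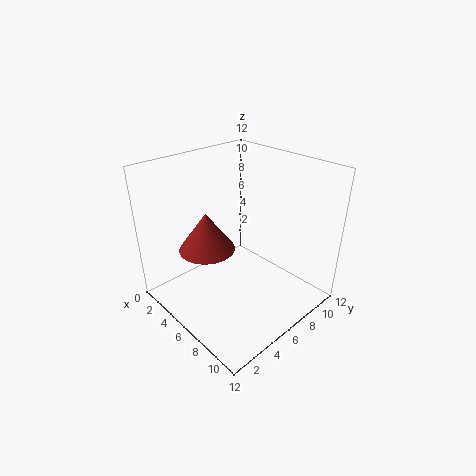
cx = 3; cy = 5; cz = 4; r = 2.5; color = 'brown'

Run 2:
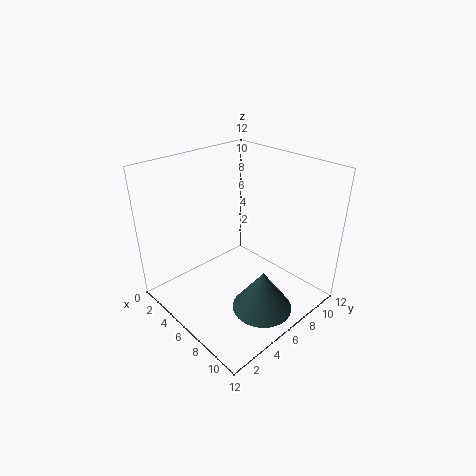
cx = 9; cy = 6; cz = 0.5; r = 2.5; color = 'darkslategray'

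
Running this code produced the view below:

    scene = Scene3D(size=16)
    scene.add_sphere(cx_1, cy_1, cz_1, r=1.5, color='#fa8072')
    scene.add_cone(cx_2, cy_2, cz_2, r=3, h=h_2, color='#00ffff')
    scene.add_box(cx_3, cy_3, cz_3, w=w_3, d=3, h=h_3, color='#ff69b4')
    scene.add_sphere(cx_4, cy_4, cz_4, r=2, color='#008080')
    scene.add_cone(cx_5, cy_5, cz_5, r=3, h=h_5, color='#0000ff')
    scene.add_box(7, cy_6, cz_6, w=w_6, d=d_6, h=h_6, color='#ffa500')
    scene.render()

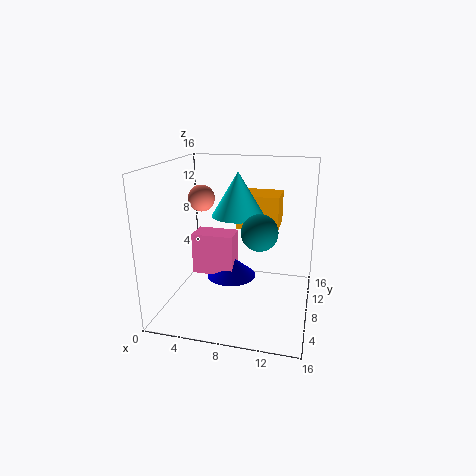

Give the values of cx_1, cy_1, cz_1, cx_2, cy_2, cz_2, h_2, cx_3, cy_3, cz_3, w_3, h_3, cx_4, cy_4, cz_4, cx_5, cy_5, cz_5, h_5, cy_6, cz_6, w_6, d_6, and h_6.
cx_1 = 3.5, cy_1 = 9, cz_1 = 12, cx_2 = 7.5, cy_2 = 10, cz_2 = 10, h_2 = 5, cx_3 = 2, cy_3 = 9, cz_3 = 2.5, w_3 = 5, h_3 = 5, cx_4 = 10.5, cy_4 = 7.5, cz_4 = 9, cx_5 = 6.5, cy_5 = 10.5, cz_5 = 2, h_5 = 2.5, cy_6 = 11, cz_6 = 8, w_6 = 5, d_6 = 4.5, h_6 = 4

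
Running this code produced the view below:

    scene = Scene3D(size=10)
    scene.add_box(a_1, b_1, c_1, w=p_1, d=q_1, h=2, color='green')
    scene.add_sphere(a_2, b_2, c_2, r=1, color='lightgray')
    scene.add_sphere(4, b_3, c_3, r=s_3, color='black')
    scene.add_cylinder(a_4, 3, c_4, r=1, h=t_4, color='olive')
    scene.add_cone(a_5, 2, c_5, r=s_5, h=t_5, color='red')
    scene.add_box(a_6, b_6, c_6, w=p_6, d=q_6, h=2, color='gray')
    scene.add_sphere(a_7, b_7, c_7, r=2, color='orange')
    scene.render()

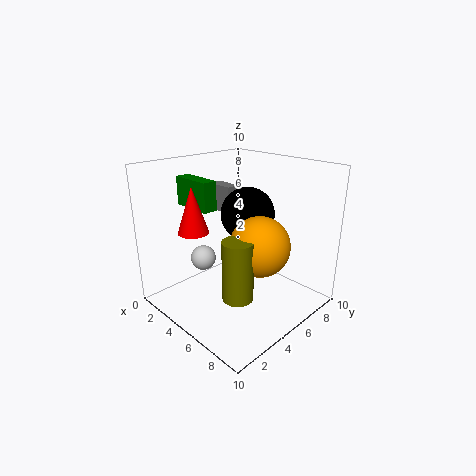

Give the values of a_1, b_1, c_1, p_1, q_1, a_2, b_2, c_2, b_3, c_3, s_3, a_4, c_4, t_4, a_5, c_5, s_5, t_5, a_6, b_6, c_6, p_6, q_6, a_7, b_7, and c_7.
a_1 = 1, b_1 = 3, c_1 = 7, p_1 = 3, q_1 = 1, a_2 = 1, b_2 = 5, c_2 = 2, b_3 = 7, c_3 = 6, s_3 = 2, a_4 = 7, c_4 = 2, t_4 = 4, a_5 = 4, c_5 = 6, s_5 = 1, t_5 = 3, a_6 = 1, b_6 = 6, c_6 = 6, p_6 = 2, q_6 = 1, a_7 = 7, b_7 = 5, c_7 = 5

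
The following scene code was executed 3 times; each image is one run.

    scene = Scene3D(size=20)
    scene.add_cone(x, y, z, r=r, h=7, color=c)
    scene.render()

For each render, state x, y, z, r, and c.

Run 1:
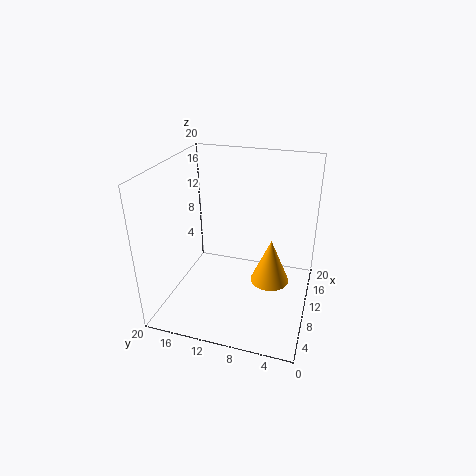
x = 14
y = 6
z = 1
r = 3
c = 'orange'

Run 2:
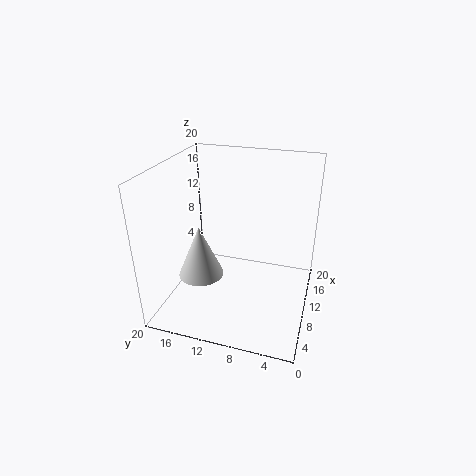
x = 6
y = 14
z = 6
r = 3
c = 'lightgray'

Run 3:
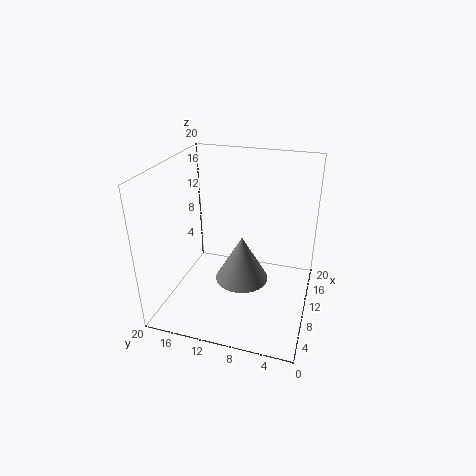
x = 12
y = 10
z = 2
r = 4
c = 'gray'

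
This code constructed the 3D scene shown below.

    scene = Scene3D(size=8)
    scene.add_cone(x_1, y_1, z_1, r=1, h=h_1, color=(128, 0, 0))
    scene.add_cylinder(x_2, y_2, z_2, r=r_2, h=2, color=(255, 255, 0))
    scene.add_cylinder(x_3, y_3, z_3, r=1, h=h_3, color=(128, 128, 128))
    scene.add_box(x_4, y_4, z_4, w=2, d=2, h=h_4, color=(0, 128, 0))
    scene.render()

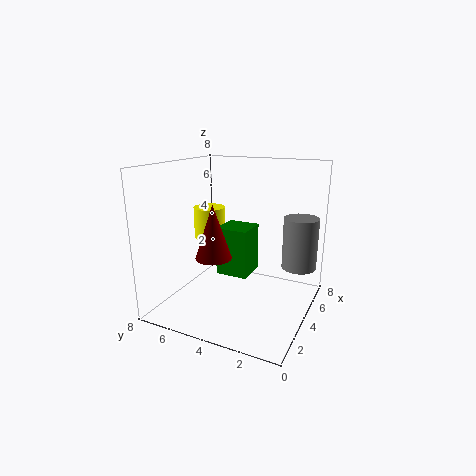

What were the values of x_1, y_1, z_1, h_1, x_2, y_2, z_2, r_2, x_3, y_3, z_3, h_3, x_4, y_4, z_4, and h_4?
x_1 = 3, y_1 = 5, z_1 = 3, h_1 = 3, x_2 = 6, y_2 = 7, z_2 = 3, r_2 = 1, x_3 = 6, y_3 = 1, z_3 = 2, h_3 = 3, x_4 = 5, y_4 = 4, z_4 = 1, h_4 = 3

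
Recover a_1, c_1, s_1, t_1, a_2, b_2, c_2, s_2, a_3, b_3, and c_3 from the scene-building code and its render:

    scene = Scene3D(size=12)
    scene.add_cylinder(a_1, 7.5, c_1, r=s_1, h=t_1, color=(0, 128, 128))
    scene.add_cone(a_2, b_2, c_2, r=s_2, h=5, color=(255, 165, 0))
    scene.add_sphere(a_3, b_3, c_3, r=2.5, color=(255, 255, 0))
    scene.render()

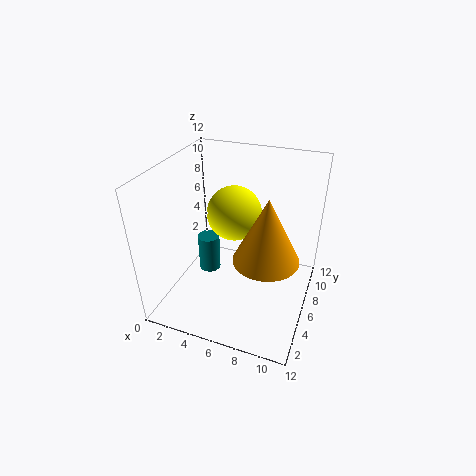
a_1 = 2.5, c_1 = 1, s_1 = 1, t_1 = 3.5, a_2 = 9, b_2 = 4, c_2 = 6, s_2 = 2.5, a_3 = 4.5, b_3 = 9, c_3 = 6.5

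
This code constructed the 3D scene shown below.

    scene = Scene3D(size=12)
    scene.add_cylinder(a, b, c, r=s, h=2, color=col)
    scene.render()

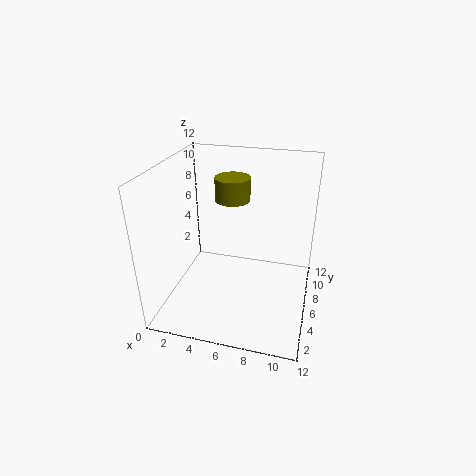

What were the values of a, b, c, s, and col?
a = 5, b = 8, c = 8.5, s = 1.5, col = 'olive'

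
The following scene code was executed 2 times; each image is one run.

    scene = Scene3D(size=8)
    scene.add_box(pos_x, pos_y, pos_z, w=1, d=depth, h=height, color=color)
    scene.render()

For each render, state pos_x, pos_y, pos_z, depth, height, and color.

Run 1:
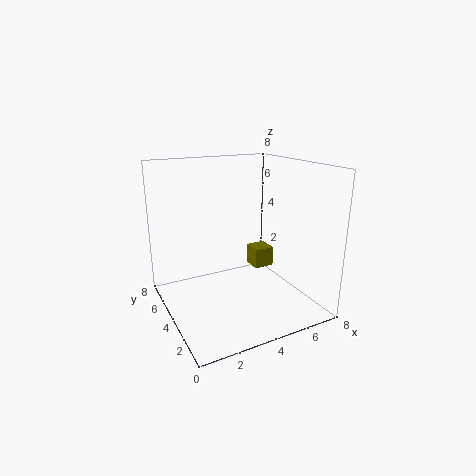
pos_x = 4; pos_y = 2; pos_z = 3; depth = 1; height = 1; color = 'olive'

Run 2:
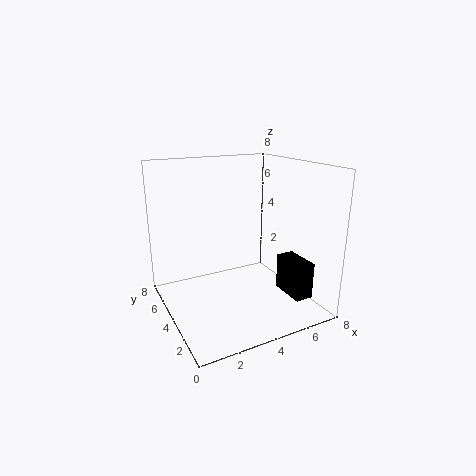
pos_x = 6; pos_y = 1; pos_z = 1; depth = 2; height = 2; color = 'black'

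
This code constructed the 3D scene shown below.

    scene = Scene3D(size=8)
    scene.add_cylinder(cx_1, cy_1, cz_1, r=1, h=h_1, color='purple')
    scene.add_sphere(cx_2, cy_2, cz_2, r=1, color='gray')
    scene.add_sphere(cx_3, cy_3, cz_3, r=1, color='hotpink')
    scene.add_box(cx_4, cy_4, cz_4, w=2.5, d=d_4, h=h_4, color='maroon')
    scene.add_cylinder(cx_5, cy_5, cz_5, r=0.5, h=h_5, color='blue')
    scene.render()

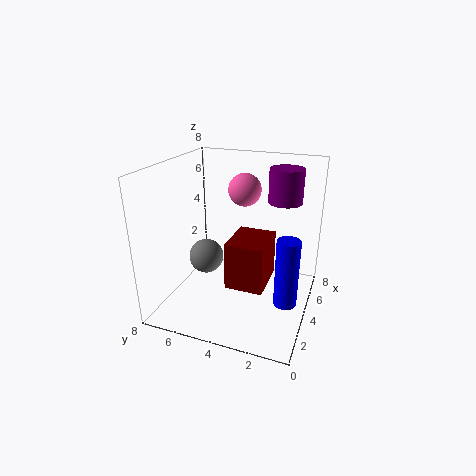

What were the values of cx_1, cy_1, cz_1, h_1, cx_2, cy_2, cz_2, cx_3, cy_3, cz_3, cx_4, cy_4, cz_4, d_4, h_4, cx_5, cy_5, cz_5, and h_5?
cx_1 = 6.5
cy_1 = 2
cz_1 = 5.5
h_1 = 2
cx_2 = 4
cy_2 = 6
cz_2 = 2.5
cx_3 = 6.5
cy_3 = 4.5
cz_3 = 6
cx_4 = 2
cy_4 = 2
cz_4 = 2
d_4 = 2
h_4 = 2.5
cx_5 = 0.5
cy_5 = 0.5
cz_5 = 3
h_5 = 3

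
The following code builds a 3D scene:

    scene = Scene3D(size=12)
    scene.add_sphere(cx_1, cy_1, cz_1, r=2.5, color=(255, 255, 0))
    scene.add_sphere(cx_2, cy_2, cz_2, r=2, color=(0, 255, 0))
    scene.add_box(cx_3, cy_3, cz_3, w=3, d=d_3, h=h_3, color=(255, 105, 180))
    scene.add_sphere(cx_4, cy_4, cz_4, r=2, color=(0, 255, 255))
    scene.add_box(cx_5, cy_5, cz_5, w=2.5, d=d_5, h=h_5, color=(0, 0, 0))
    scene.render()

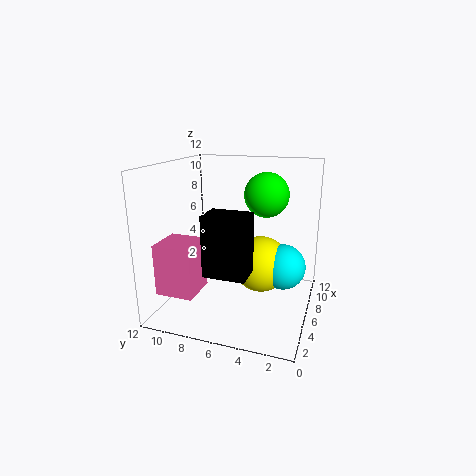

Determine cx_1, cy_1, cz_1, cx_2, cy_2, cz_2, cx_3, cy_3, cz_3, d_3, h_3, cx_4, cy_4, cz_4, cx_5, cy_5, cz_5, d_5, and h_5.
cx_1 = 8
cy_1 = 4.5
cz_1 = 3
cx_2 = 9.5
cy_2 = 4.5
cz_2 = 9
cx_3 = 1
cy_3 = 8
cz_3 = 2.5
d_3 = 3
h_3 = 4
cx_4 = 8
cy_4 = 2.5
cz_4 = 3
cx_5 = 3
cy_5 = 4.5
cz_5 = 3.5
d_5 = 3.5
h_5 = 5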